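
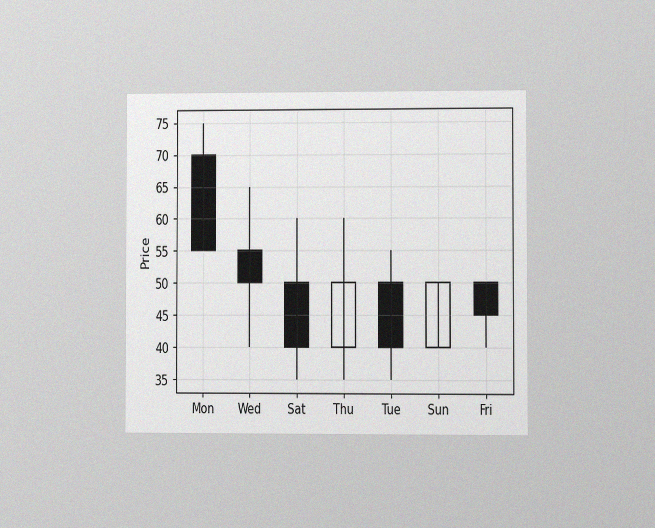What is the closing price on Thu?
50

The chart is viewed at a slight angle, with some photo noise. The Thu candle closes at 50.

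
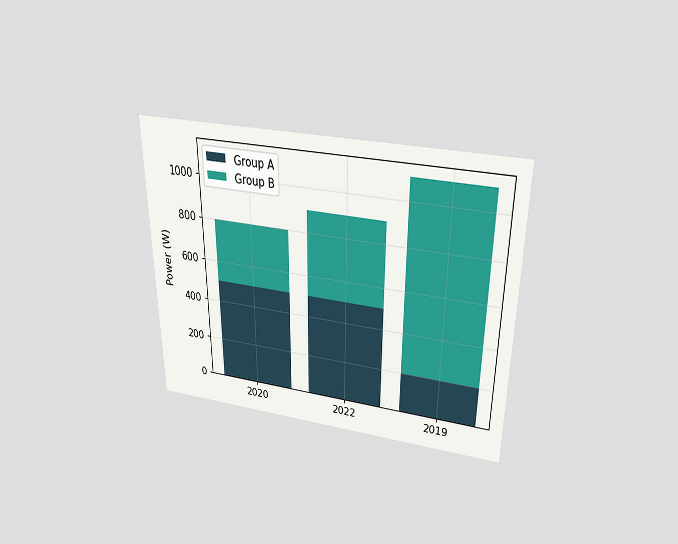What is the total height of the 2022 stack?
The chart is viewed slightly from above. The 2022 stack's top reaches 900W on the y-axis.

900W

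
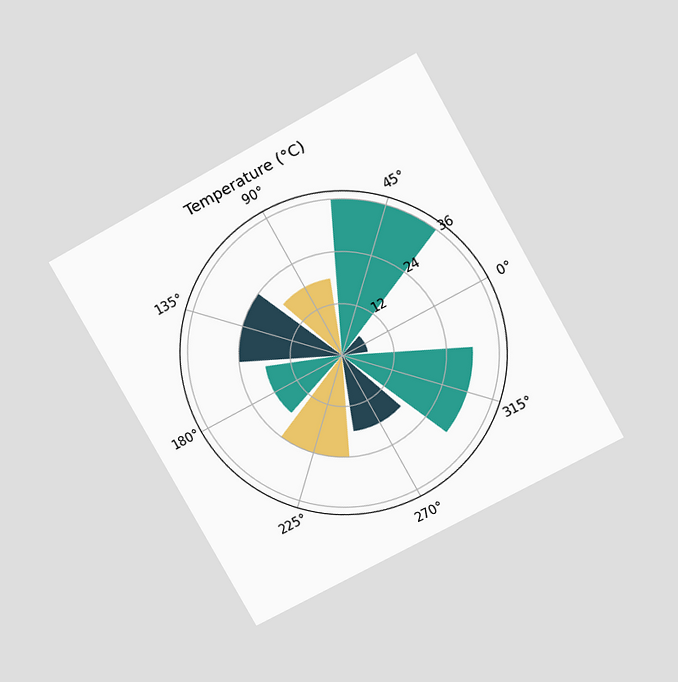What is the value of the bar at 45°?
36°C

The chart is tilted about 29° counter-clockwise and viewed at a slight angle. The bar at 45° reaches 36°C on the radial axis.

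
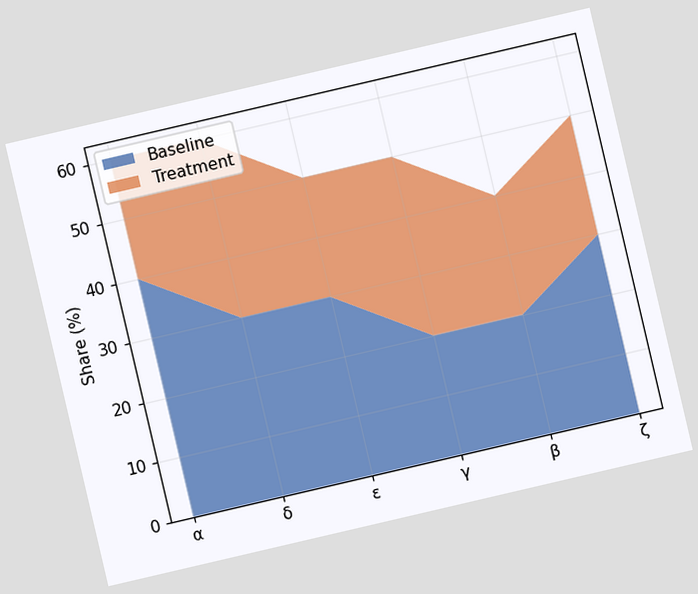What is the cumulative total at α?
60%

The chart is tilted about 13° counter-clockwise. The stacked total at α reaches 60%.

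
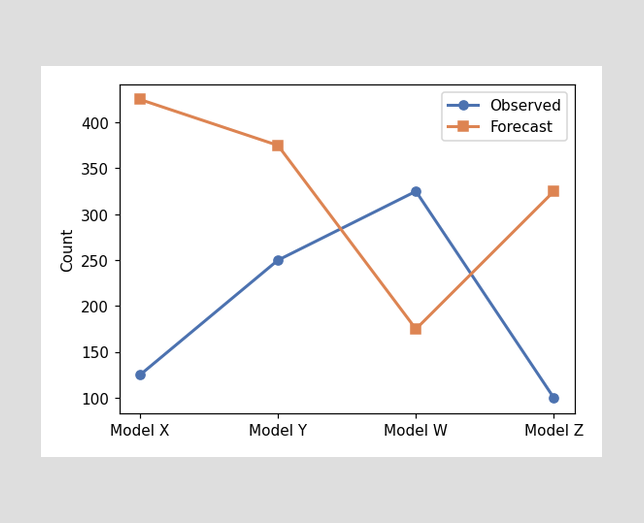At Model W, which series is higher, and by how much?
Observed, by 150

At Model W, Observed sits above the other line by 150.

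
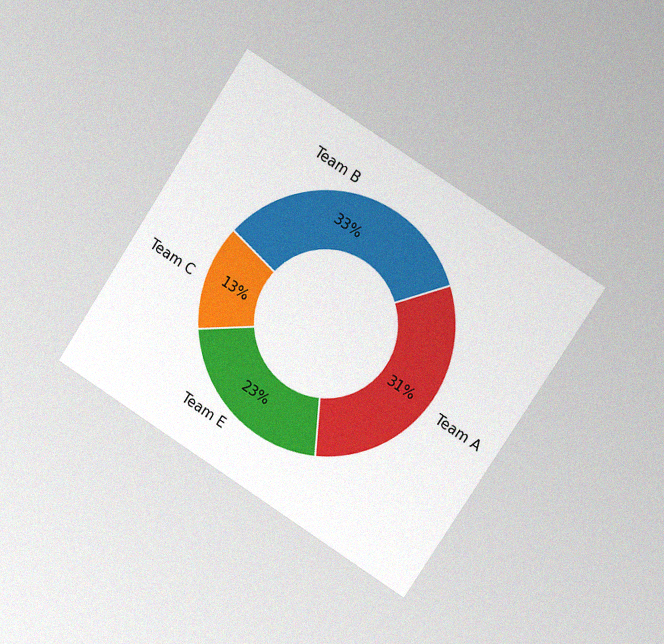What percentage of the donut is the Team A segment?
31%

The chart is tilted about 33° clockwise and viewed slightly from the right, with some photo noise. The Team A segment takes up 31% of the ring.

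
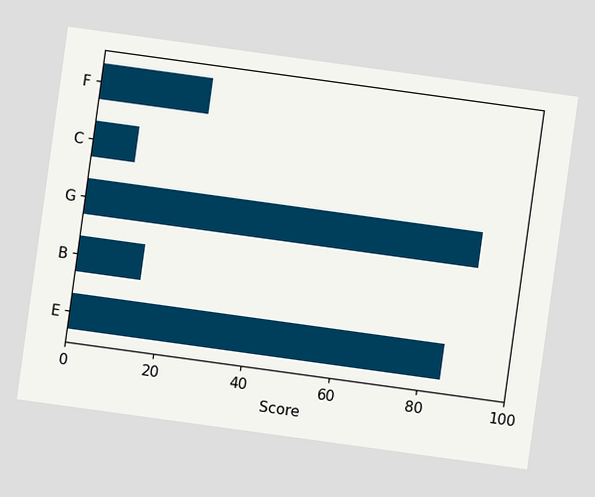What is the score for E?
The chart is tilted about 8° clockwise. Reading along the chart's x-axis, the E bar reaches 85.

85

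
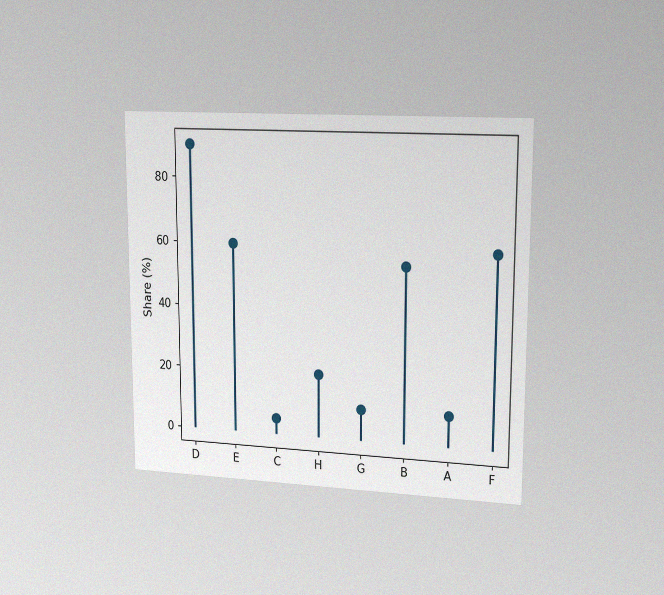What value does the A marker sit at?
The chart is viewed slightly from the right, with some photo noise. The A marker sits at 10%.

10%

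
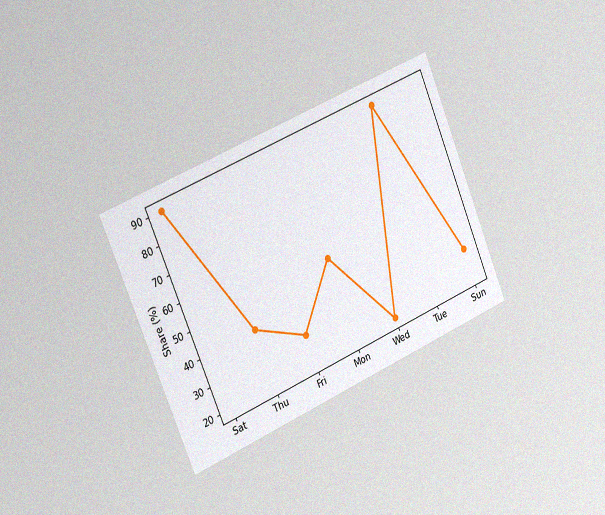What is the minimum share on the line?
20%

The chart is tilted about 23° counter-clockwise and viewed slightly from the left, with some photo noise. The lowest point is at Wed, and reading across to the y-axis gives 20%.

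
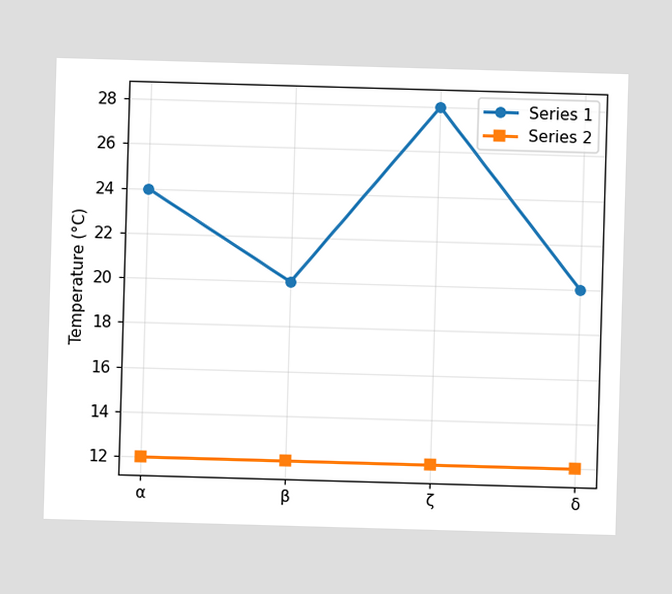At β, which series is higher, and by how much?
Series 1, by 8°C

At β, Series 1 sits above the other line by 8°C.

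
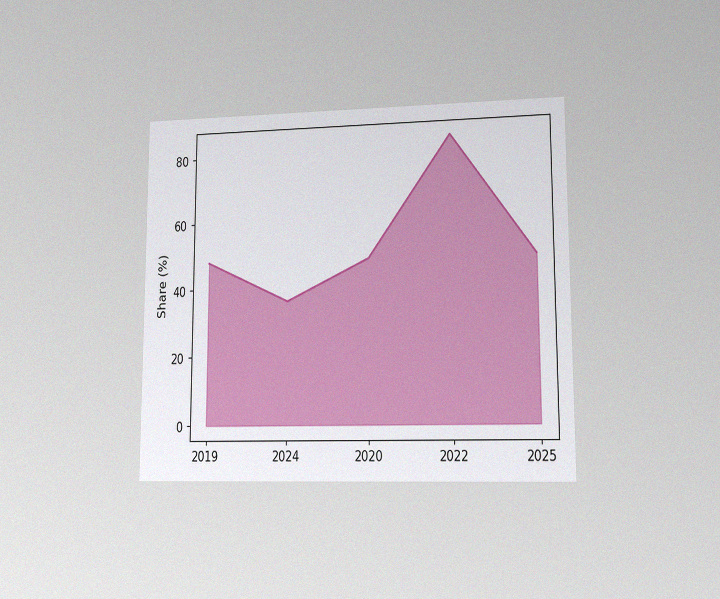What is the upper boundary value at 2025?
The chart is viewed at a slight angle, with some photo noise. At 2025 the upper boundary is at 48%.

48%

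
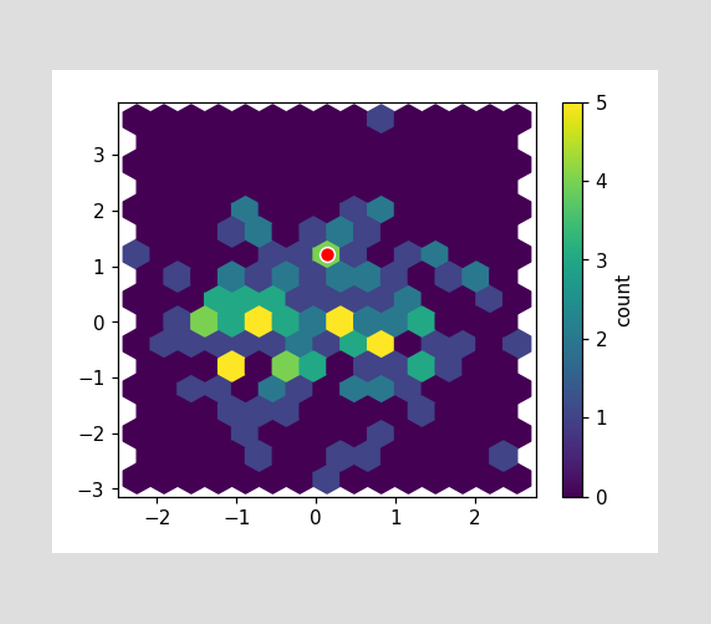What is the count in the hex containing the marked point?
The marked hex reads 4 on the colorbar.

4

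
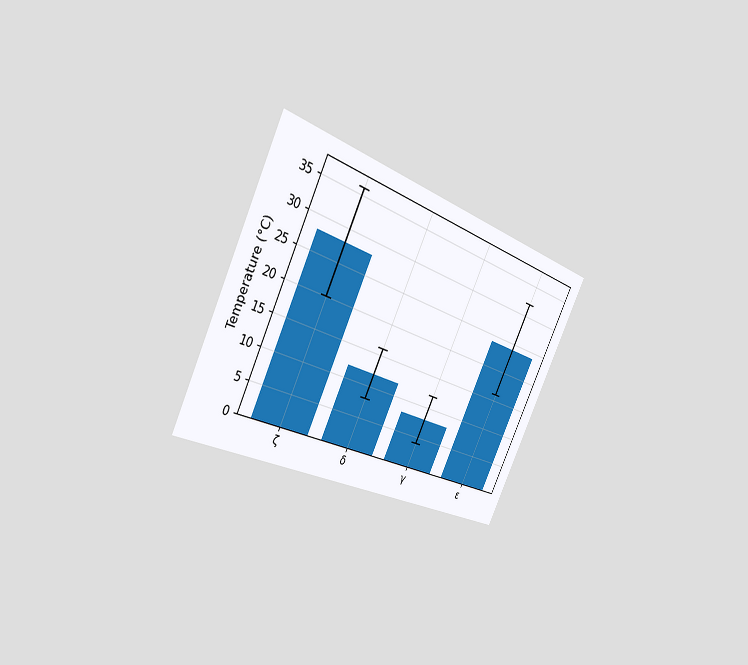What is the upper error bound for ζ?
The chart is tilted about 26° clockwise and viewed slightly from the left. The ζ bar's upper whisker reaches 36°C.

36°C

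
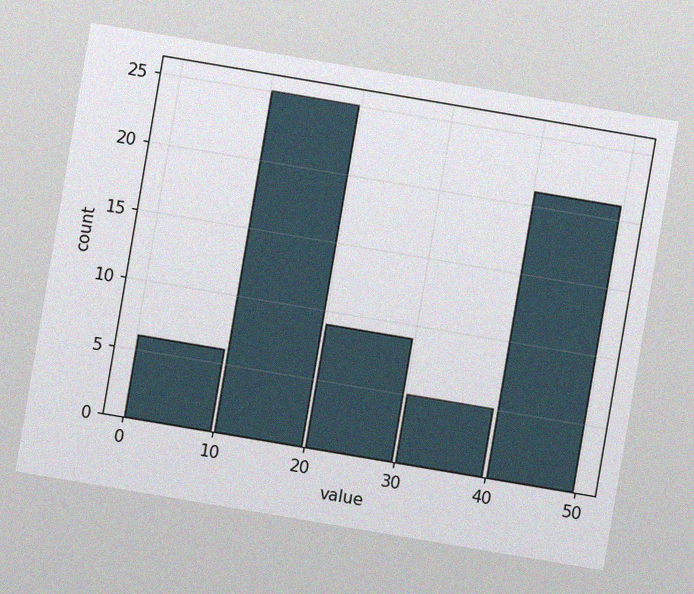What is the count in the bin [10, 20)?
25

The chart is tilted about 10° clockwise, with some photo noise. The [10, 20) bin has height 25.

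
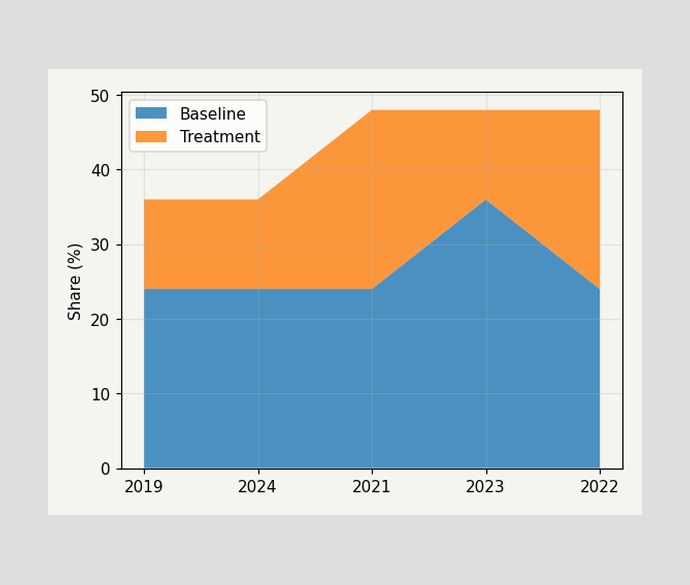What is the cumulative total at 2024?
36%

The stacked total at 2024 reaches 36%.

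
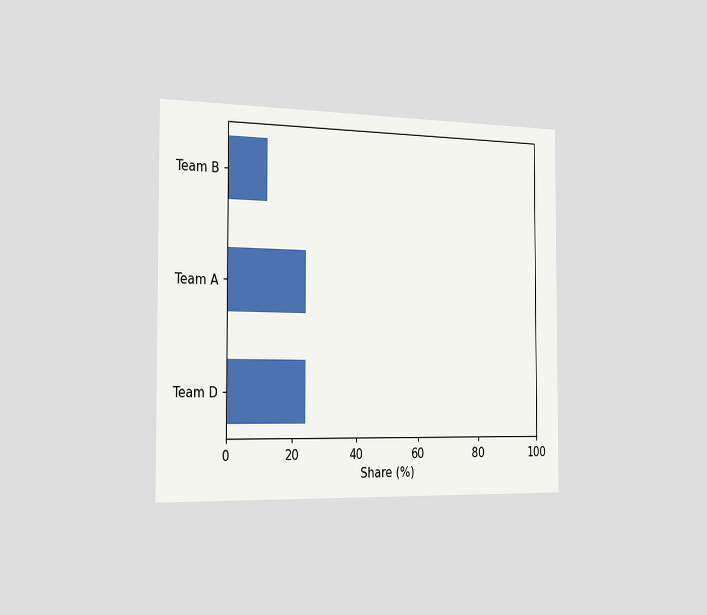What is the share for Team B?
12%

The chart is viewed slightly from the left. Reading along the chart's x-axis, the Team B bar reaches 12%.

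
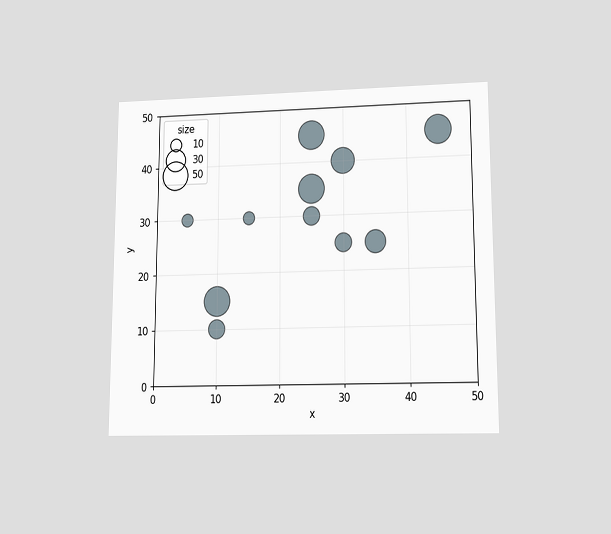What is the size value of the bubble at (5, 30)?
10

The chart is viewed at a slight angle. Matching the bubble at (5, 30) against the size legend gives 10.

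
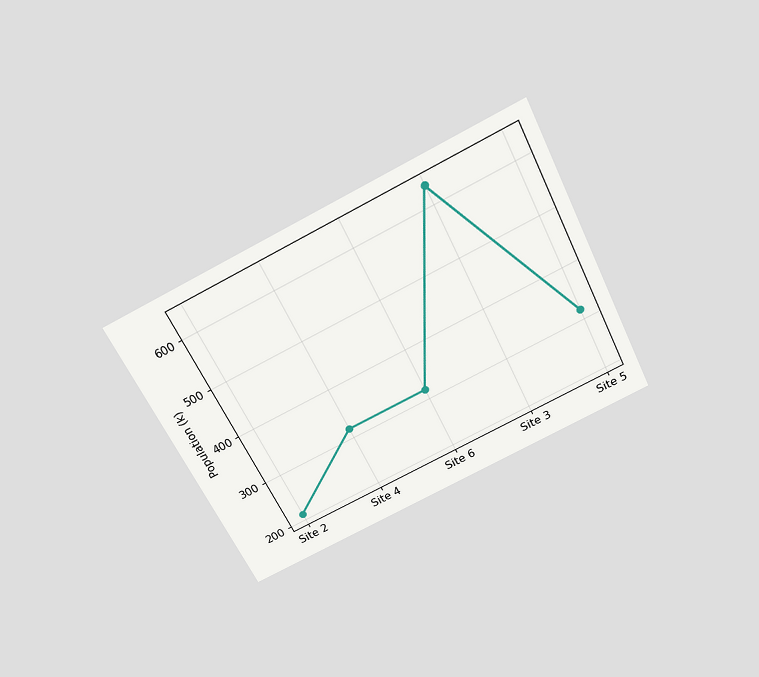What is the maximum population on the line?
The chart is tilted about 26° counter-clockwise and viewed slightly from above. The highest point is at Site 3, and reading across to the y-axis gives 636k.

636k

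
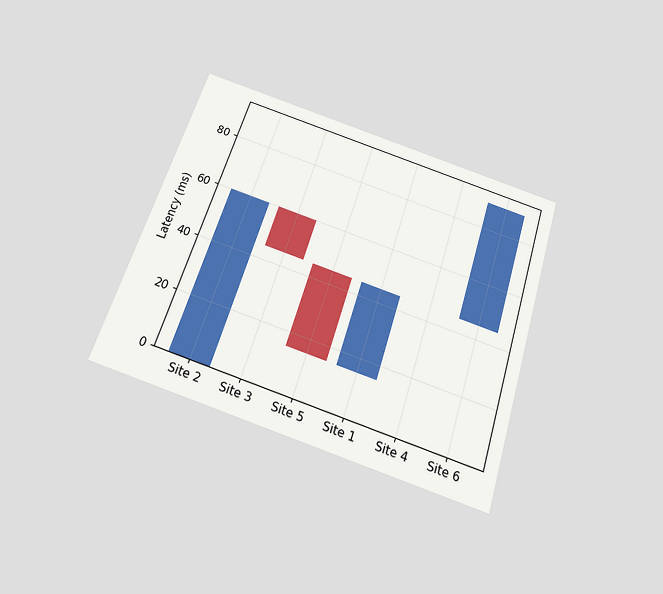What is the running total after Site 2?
60ms

The chart is tilted about 18° clockwise and viewed slightly from below. After Site 2 the running total reaches 60ms.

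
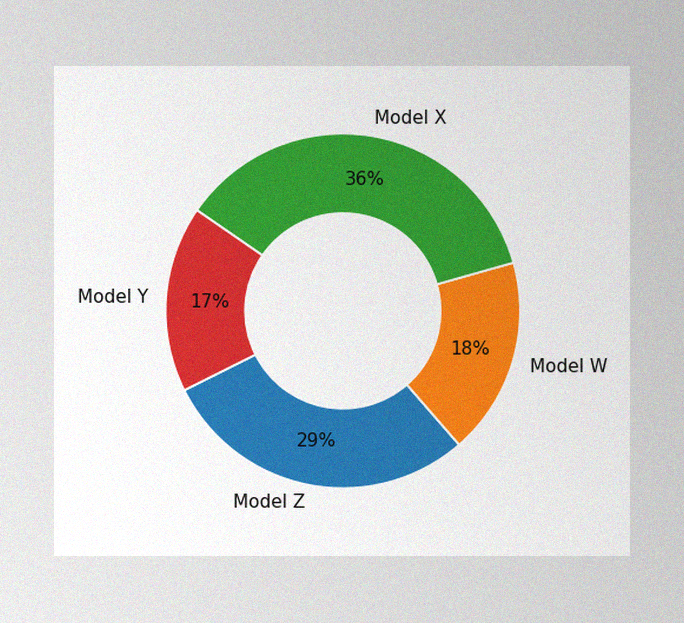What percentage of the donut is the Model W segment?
18%

The image has some photo noise and uneven lighting. The Model W segment takes up 18% of the ring.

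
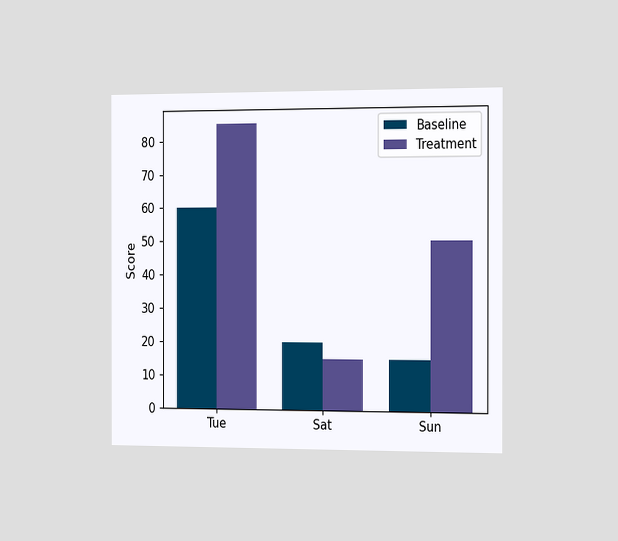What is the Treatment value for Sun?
The chart is viewed slightly from the right. The Treatment bar at Sun reaches 50 on the y-axis.

50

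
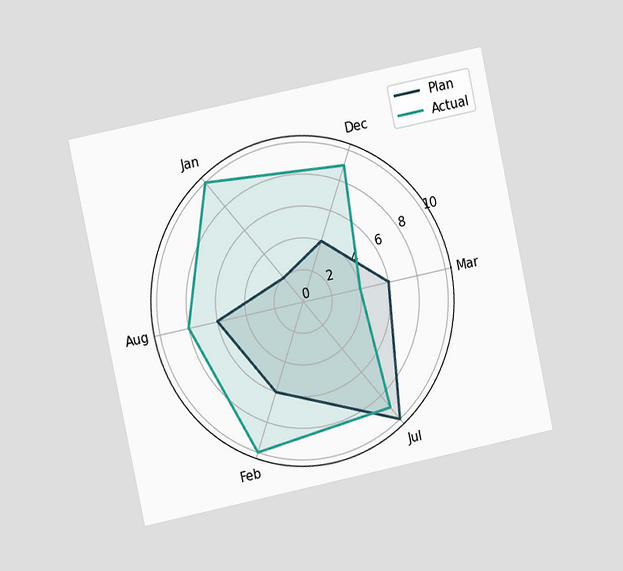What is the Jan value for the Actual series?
The chart is tilted about 12° counter-clockwise and viewed at a slight angle. On the Jan axis, Actual reaches 10.

10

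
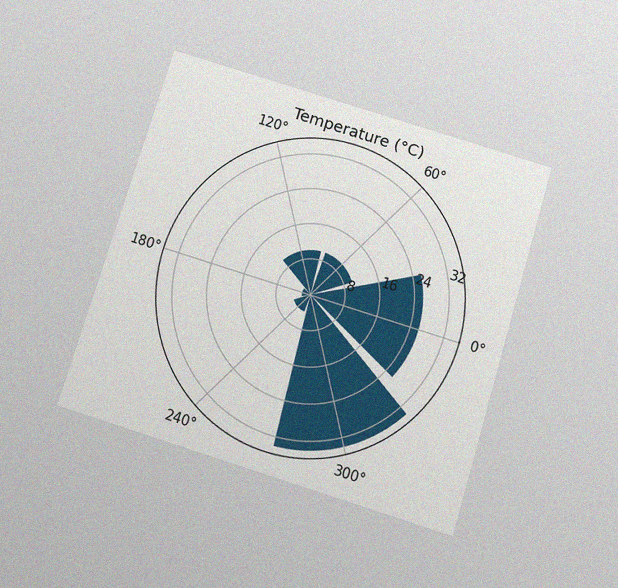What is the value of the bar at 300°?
34°C

The chart is tilted about 17° clockwise and viewed slightly from below, with some photo noise. The bar at 300° reaches 34°C on the radial axis.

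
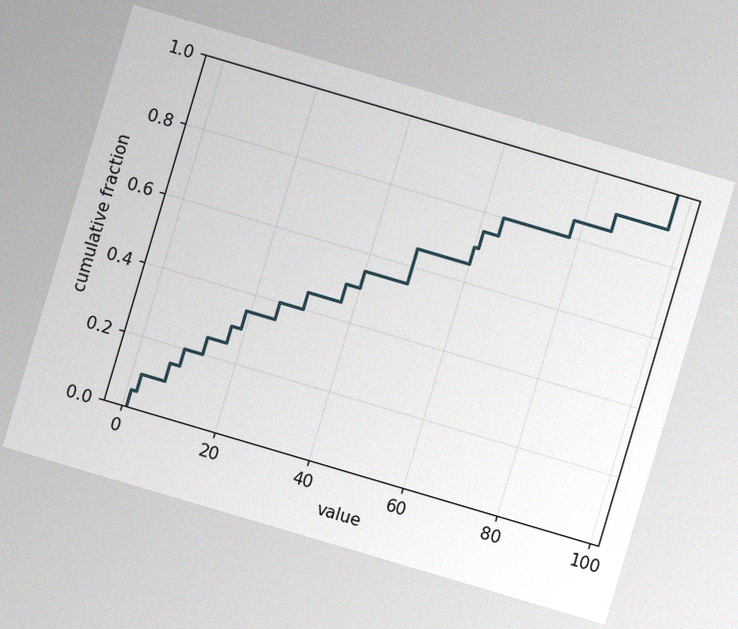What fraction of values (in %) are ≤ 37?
50%

The chart is tilted about 16° clockwise, with some photo noise. At x=37 the ECDF step is at 50%.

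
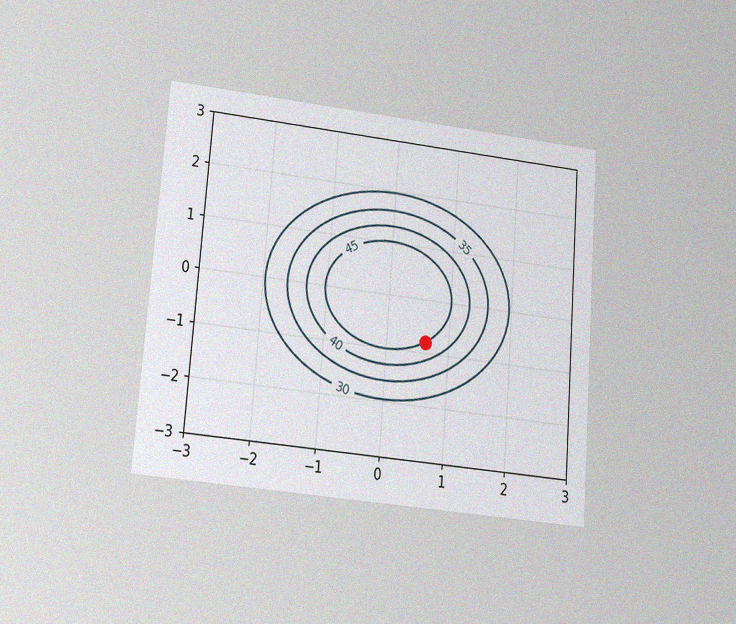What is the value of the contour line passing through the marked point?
The chart is tilted about 4° clockwise and viewed at a slight angle, with some photo noise. The marked point sits on the contour labelled 45.

45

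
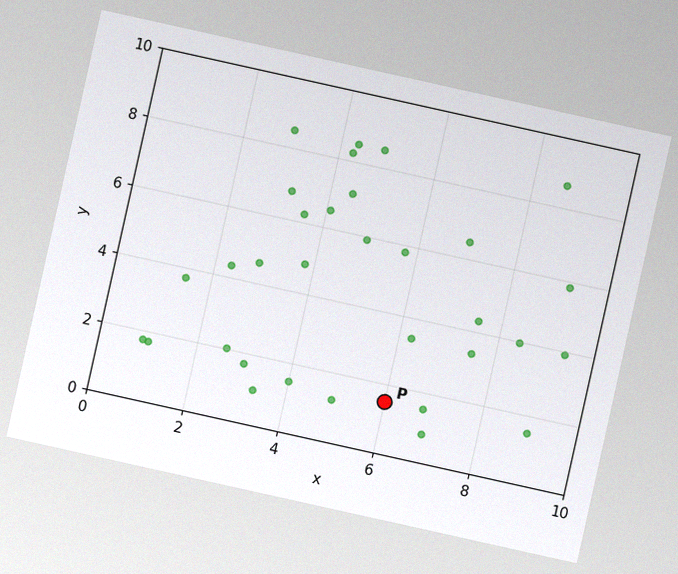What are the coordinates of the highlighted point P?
(6, 1.5)

The chart is tilted about 13° clockwise, with some photo noise. Following the gridlines from P to each axis, P sits at (6, 1.5).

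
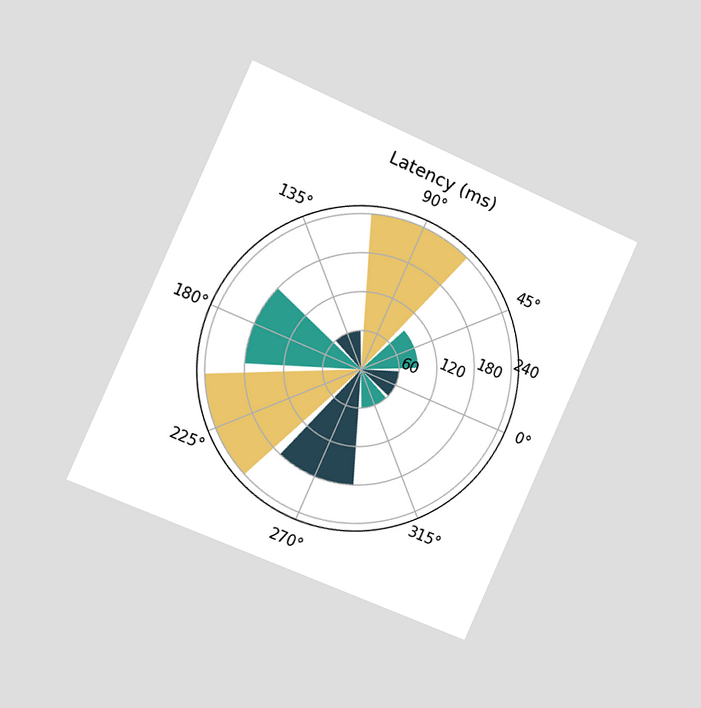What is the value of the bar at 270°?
180ms

The chart is tilted about 24° clockwise and viewed slightly from the left. The bar at 270° reaches 180ms on the radial axis.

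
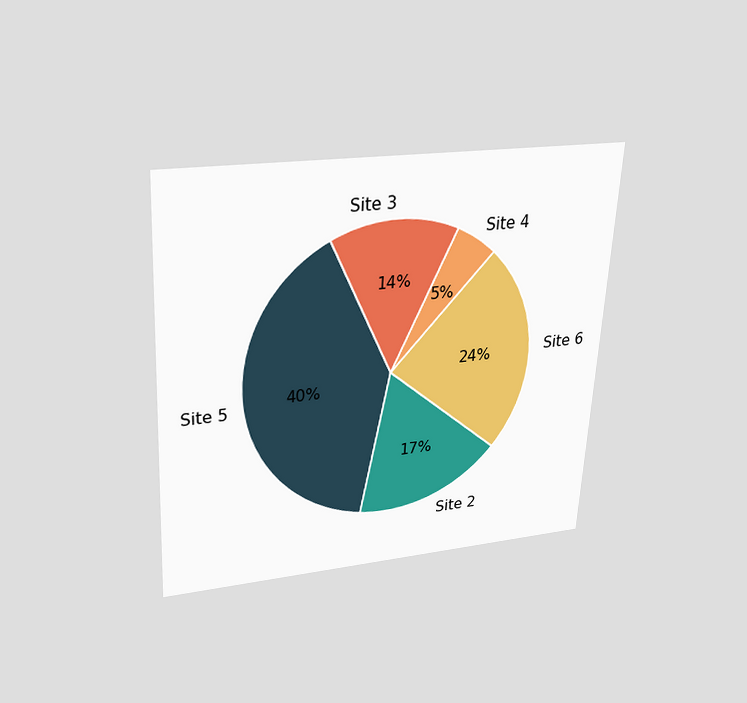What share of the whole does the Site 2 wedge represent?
The chart is tilted about 3° clockwise and viewed slightly from above. The Site 2 slice takes up 17% of the pie.

17%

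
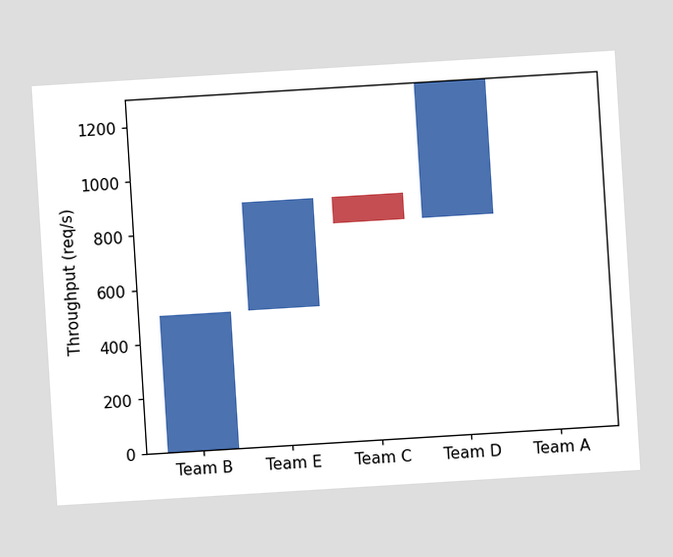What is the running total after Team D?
The chart is tilted about 3° counter-clockwise. After Team D the running total reaches 1300req/s.

1300req/s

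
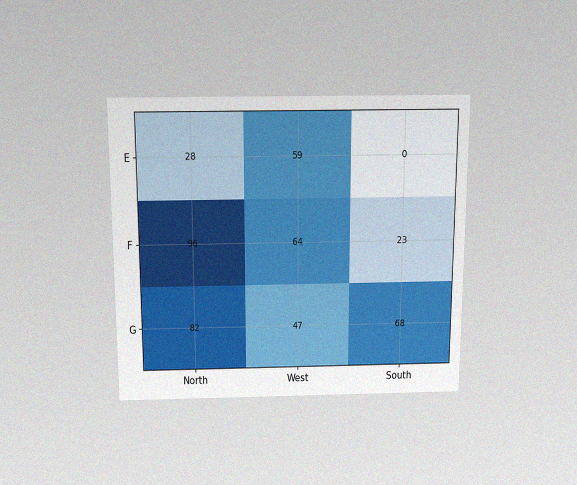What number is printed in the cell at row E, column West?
The chart is viewed slightly from above, with some photo noise. The (E, West) cell reads 59.

59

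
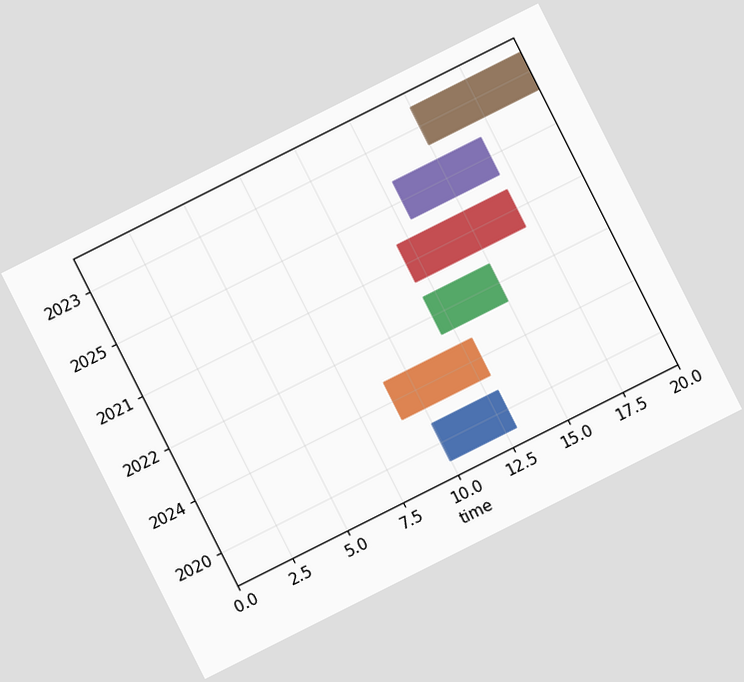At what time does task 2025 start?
The chart is tilted about 27° counter-clockwise. The 2025 bar begins at t=13.

13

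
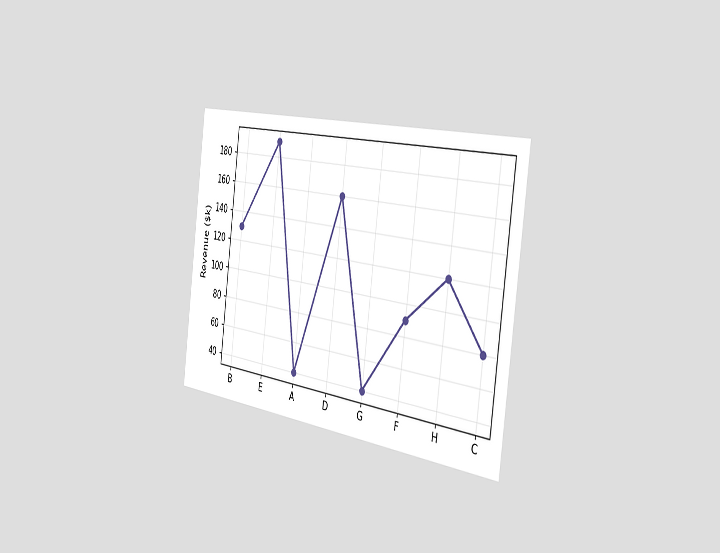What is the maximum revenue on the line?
$190k

The chart is tilted about 7° clockwise and viewed slightly from the right. The highest point is at E, and reading across to the y-axis gives $190k.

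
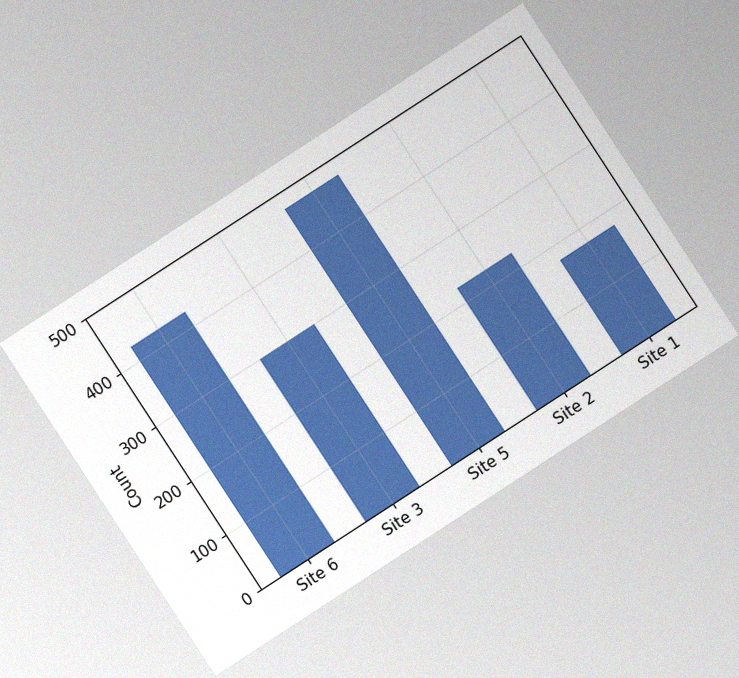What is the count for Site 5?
475

The chart is tilted about 33° counter-clockwise, with some photo noise. Reading along the chart's y-axis, the Site 5 bar reaches 475.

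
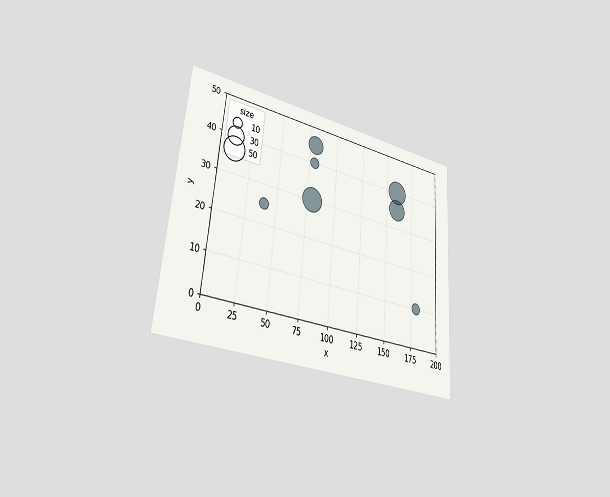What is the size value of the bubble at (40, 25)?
The chart is tilted about 5° clockwise and viewed slightly from the left. Matching the bubble at (40, 25) against the size legend gives 10.

10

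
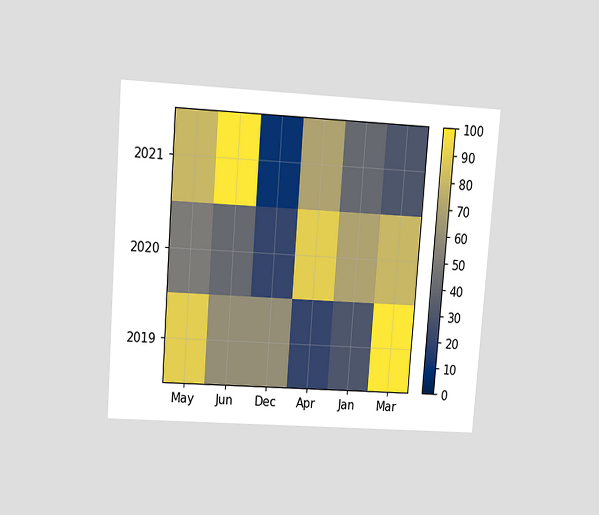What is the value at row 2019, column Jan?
The chart is tilted about 4° clockwise and viewed slightly from above. Matching cell (2019, Jan) against the colorbar gives 30.

30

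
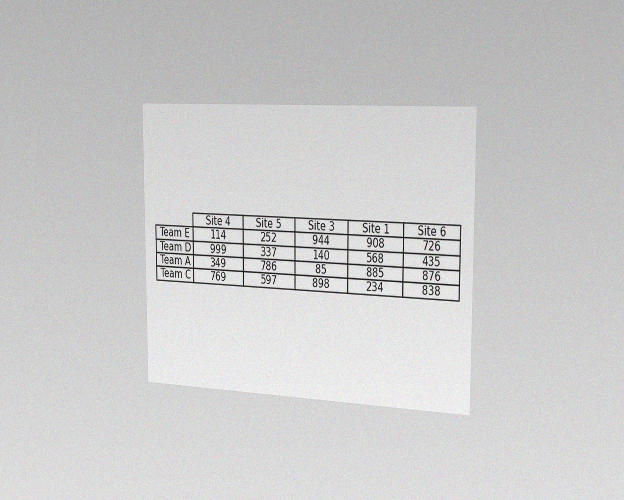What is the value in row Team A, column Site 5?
786

The chart is viewed slightly from the right, with some photo noise. The (Team A, Site 5) cell reads 786.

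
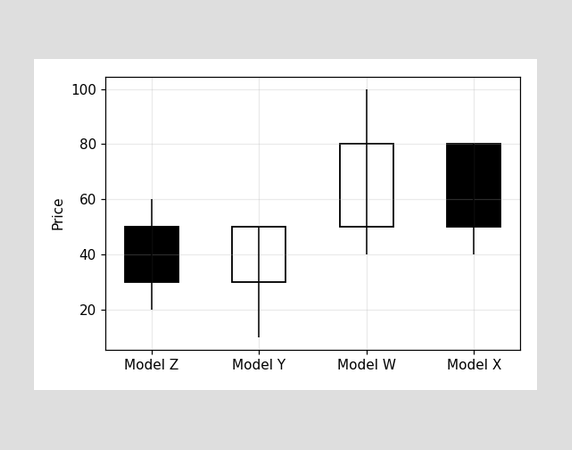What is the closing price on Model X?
50

The Model X candle closes at 50.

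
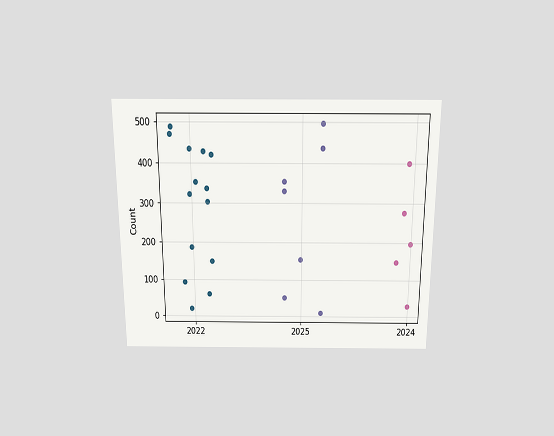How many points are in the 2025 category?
7

The chart is viewed slightly from above. Counting the markers in the 2025 column gives 7.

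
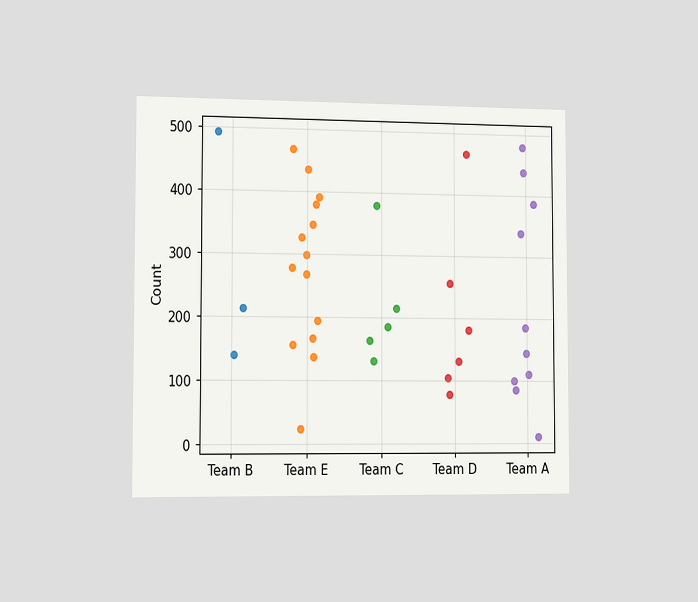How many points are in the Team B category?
3

The chart is viewed slightly from the left. Counting the markers in the Team B column gives 3.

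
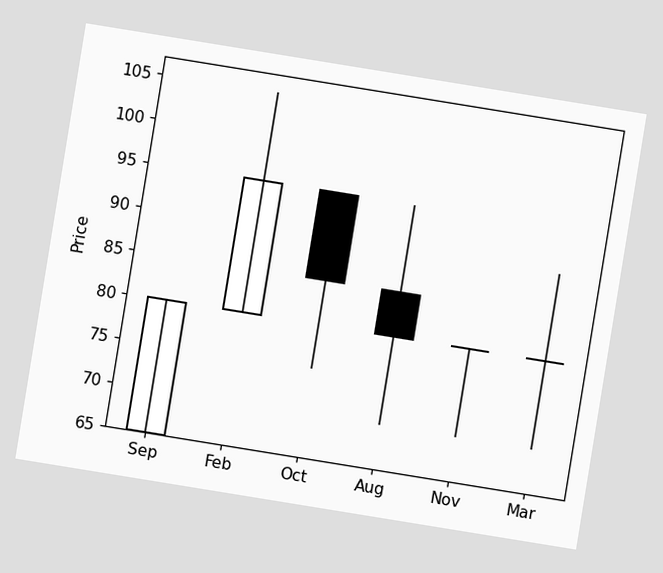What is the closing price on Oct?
85

The chart is tilted about 9° clockwise. The Oct candle closes at 85.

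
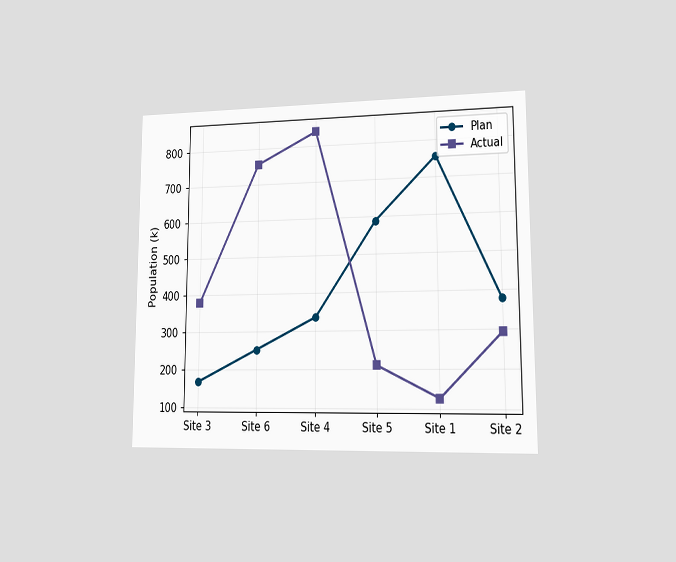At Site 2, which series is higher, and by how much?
The chart is viewed at a slight angle. At Site 2, Plan sits above the other line by 84k.

Plan, by 84k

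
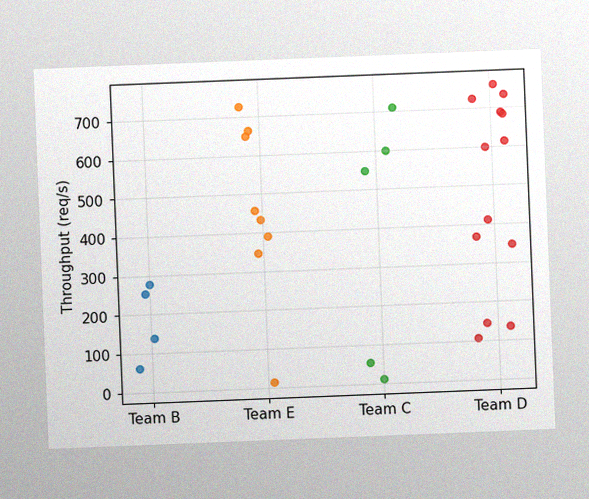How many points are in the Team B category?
4

The chart is tilted about 2° counter-clockwise, with some photo noise. Counting the markers in the Team B column gives 4.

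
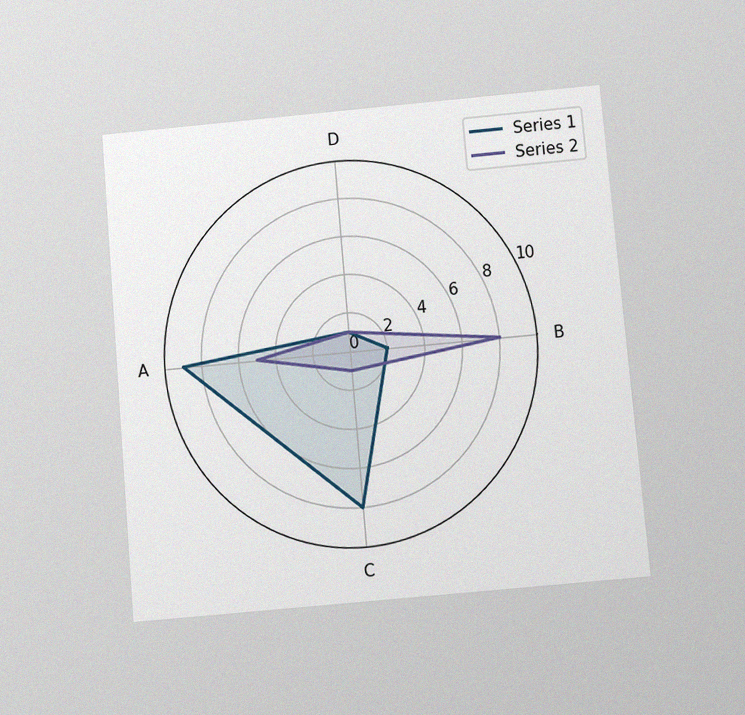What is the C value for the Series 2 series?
The chart is tilted about 5° counter-clockwise and viewed slightly from below, with some photo noise. On the C axis, Series 2 reaches 1.

1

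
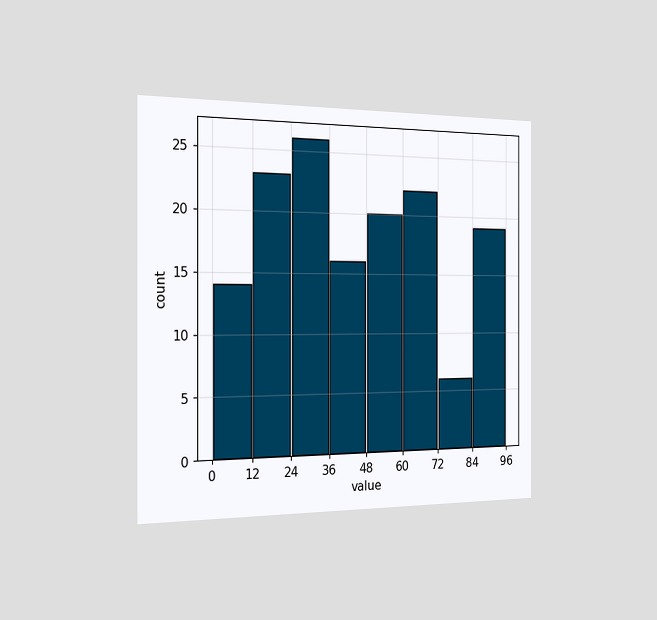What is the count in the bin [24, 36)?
The chart is viewed slightly from the left. The [24, 36) bin has height 26.

26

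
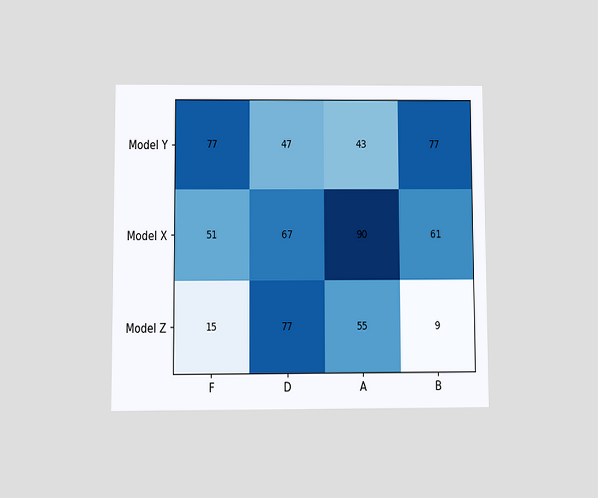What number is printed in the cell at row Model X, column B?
61

The chart is viewed at a slight angle. The (Model X, B) cell reads 61.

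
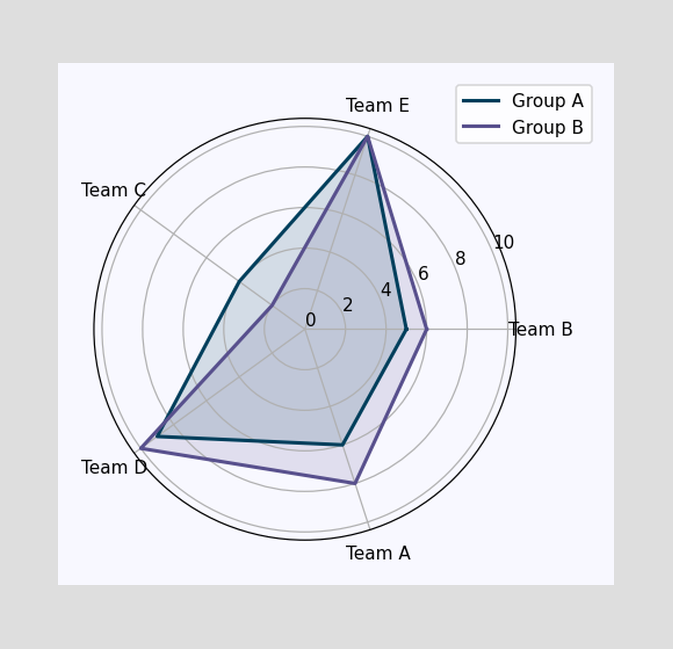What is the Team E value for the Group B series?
On the Team E axis, Group B reaches 10.

10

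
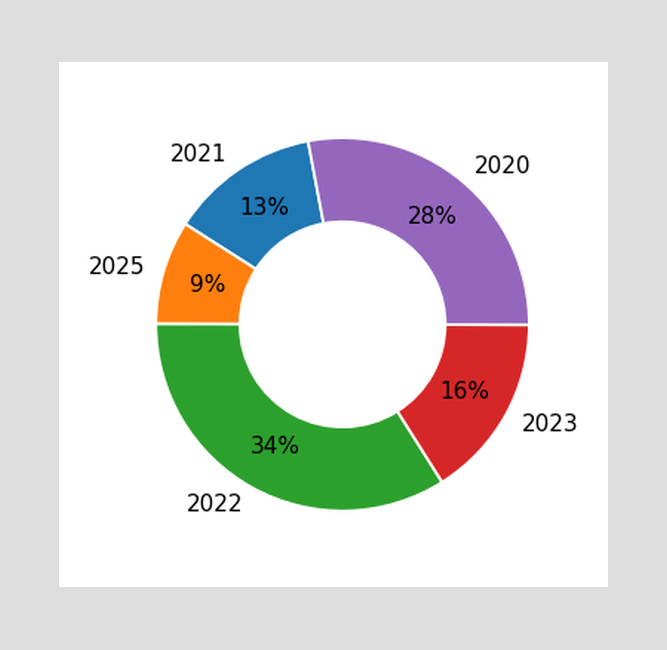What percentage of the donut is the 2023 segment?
16%

The 2023 segment takes up 16% of the ring.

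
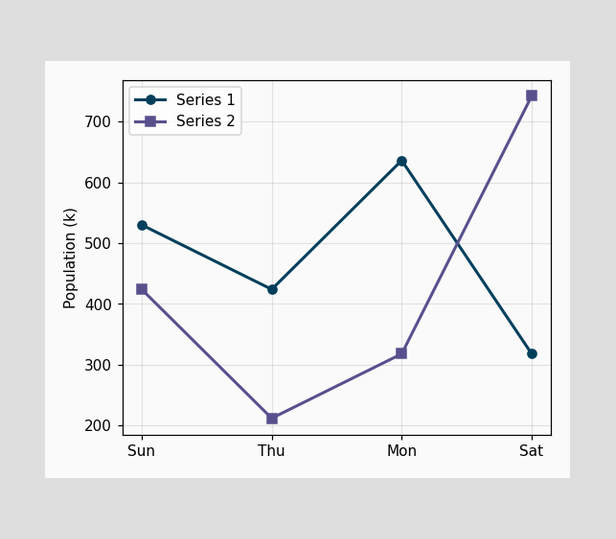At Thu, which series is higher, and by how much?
At Thu, Series 1 sits above the other line by 212k.

Series 1, by 212k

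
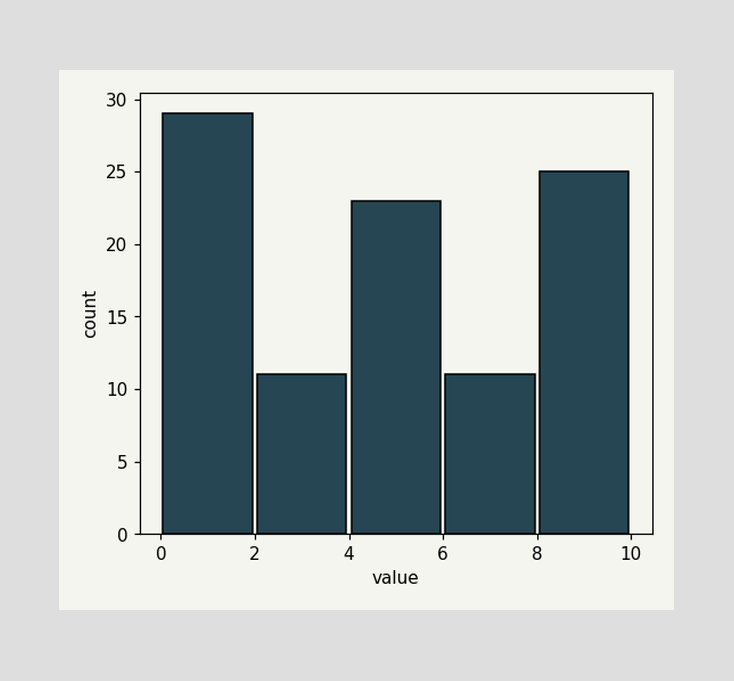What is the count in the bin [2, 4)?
The [2, 4) bin has height 11.

11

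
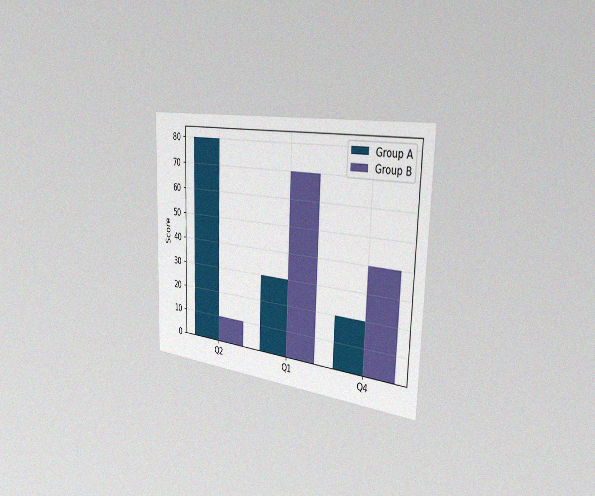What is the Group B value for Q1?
The chart is viewed slightly from the right, with some photo noise. The Group B bar at Q1 reaches 70 on the y-axis.

70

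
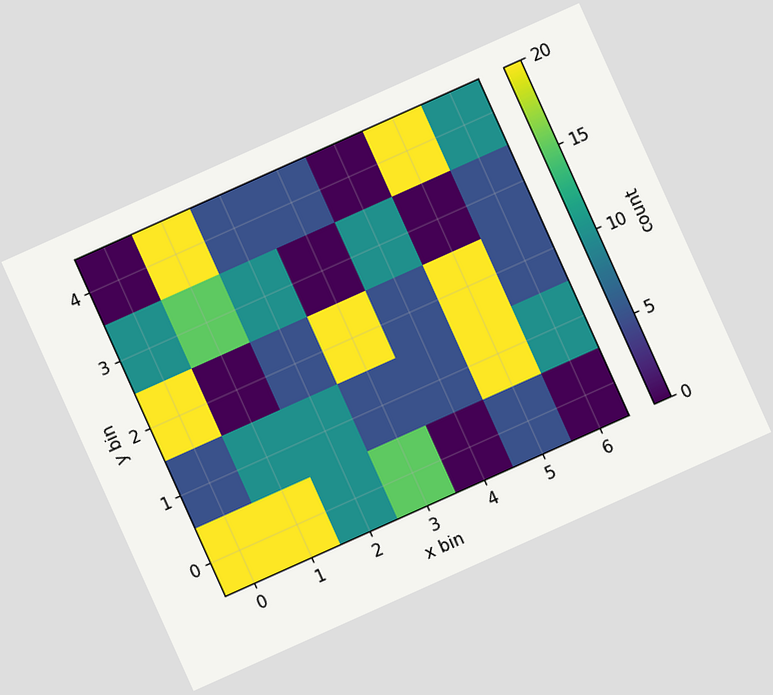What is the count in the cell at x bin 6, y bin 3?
5

The chart is tilted about 24° counter-clockwise. Matching the cell (6, 3) against the colorbar gives 5.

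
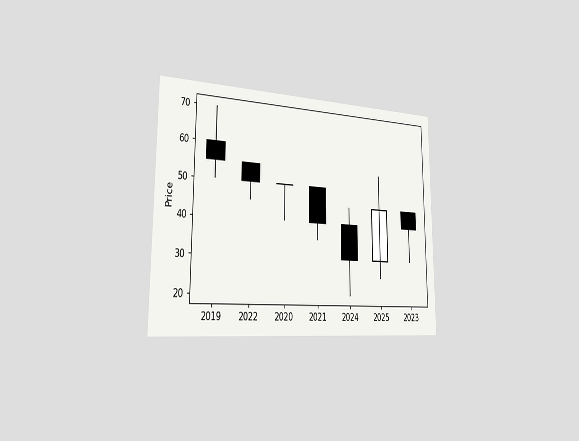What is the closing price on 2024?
The chart is viewed slightly from the left. The 2024 candle closes at 30.

30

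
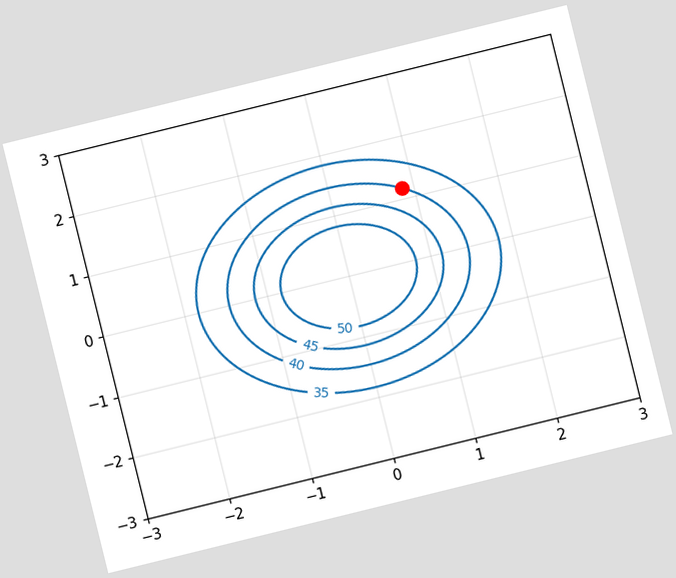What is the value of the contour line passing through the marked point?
40

The chart is tilted about 14° counter-clockwise. The marked point sits on the contour labelled 40.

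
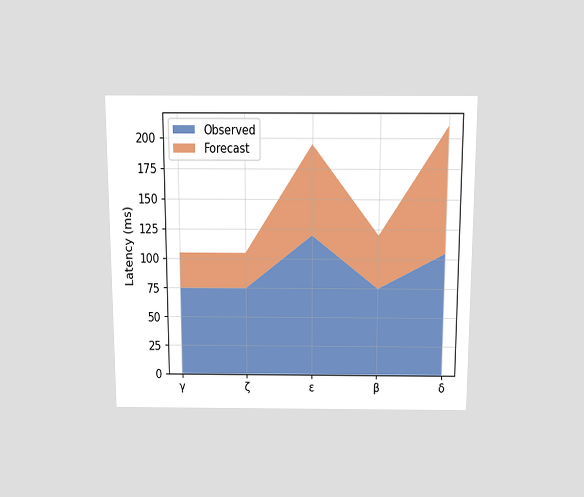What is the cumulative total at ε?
The chart is viewed slightly from above. The stacked total at ε reaches 195ms.

195ms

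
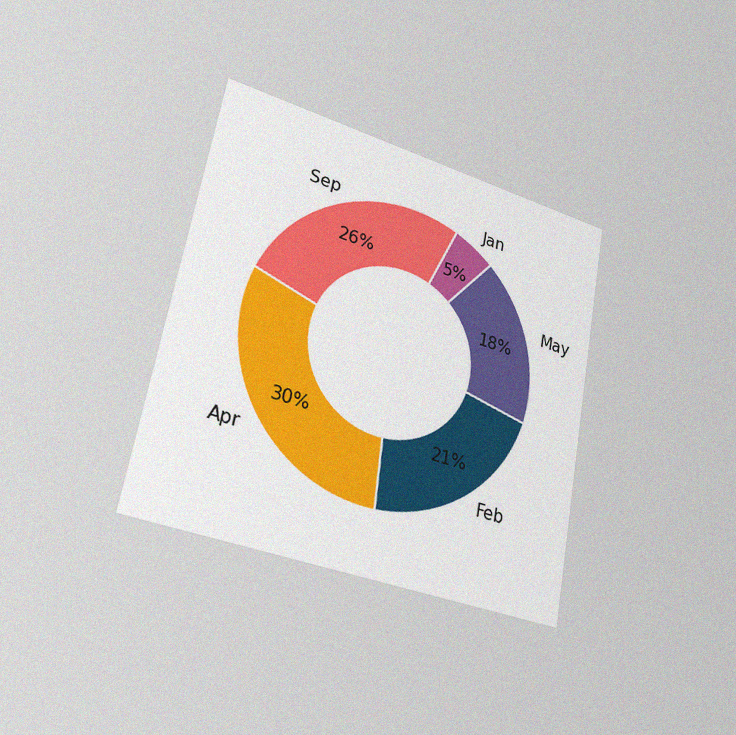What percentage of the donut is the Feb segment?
21%

The chart is tilted about 11° clockwise and viewed slightly from the left, with some photo noise. The Feb segment takes up 21% of the ring.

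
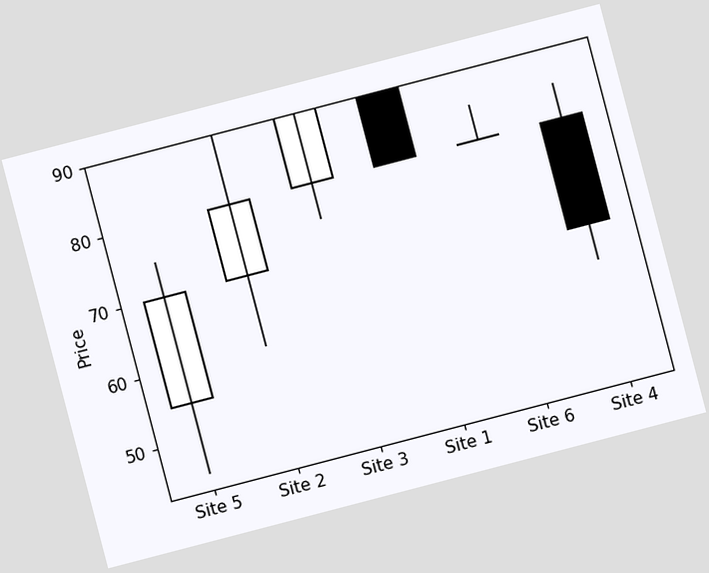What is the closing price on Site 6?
80

The chart is tilted about 15° counter-clockwise. The Site 6 candle closes at 80.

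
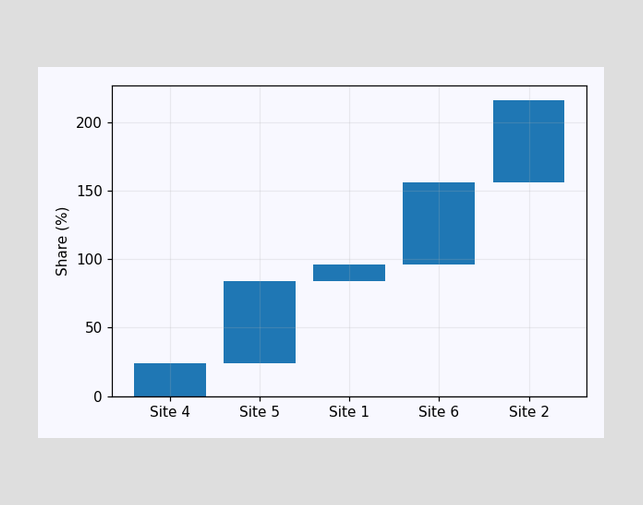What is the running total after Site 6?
156%

After Site 6 the running total reaches 156%.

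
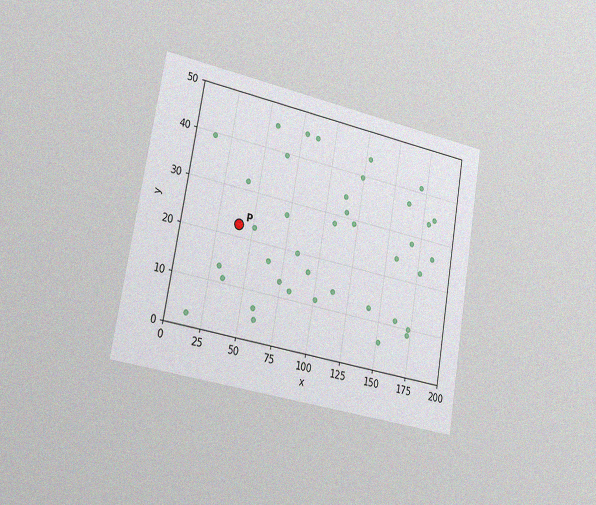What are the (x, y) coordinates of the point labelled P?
(40, 22.5)

The chart is tilted about 10° clockwise and viewed slightly from the left, with some photo noise. Following the gridlines from P to each axis, P sits at (40, 22.5).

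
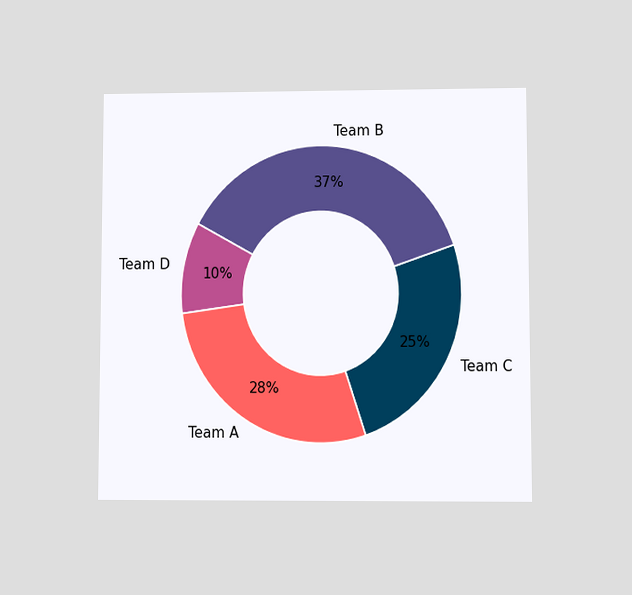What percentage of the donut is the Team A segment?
28%

The chart is viewed at a slight angle. The Team A segment takes up 28% of the ring.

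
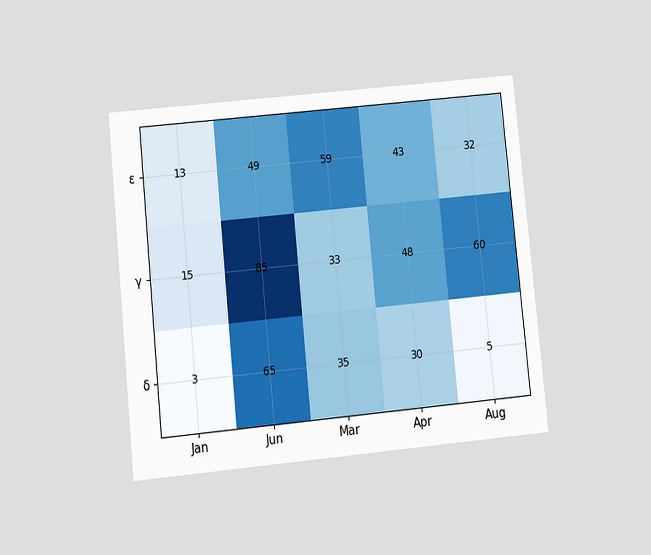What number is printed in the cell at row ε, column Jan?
The chart is tilted about 6° counter-clockwise and viewed slightly from below. The (ε, Jan) cell reads 13.

13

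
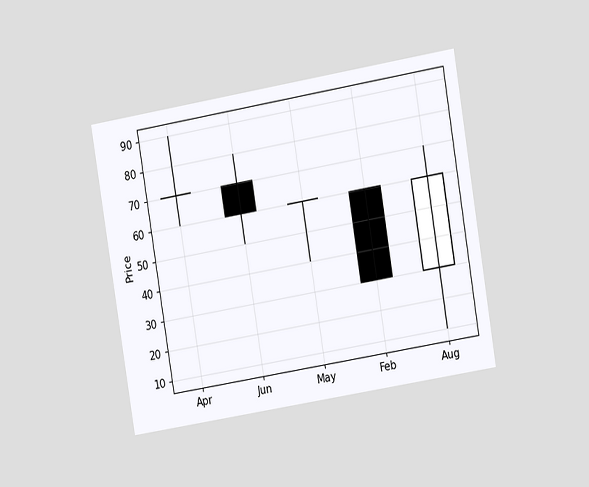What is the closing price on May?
The chart is tilted about 9° counter-clockwise and viewed at a slight angle. The May candle closes at 60.

60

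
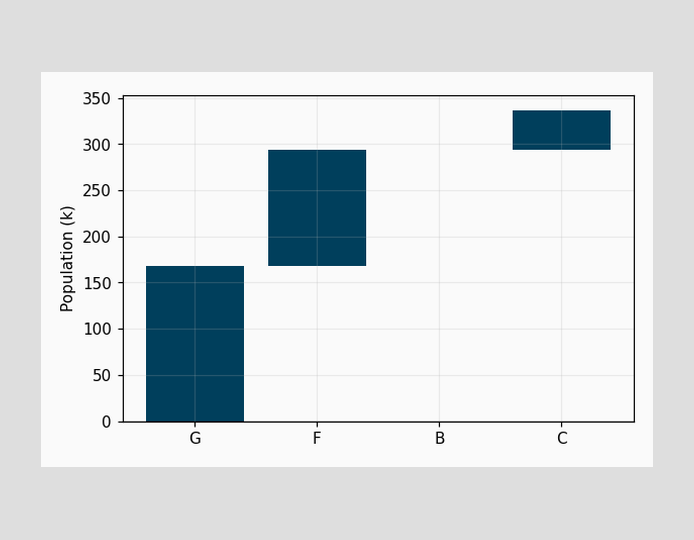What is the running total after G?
168k

After G the running total reaches 168k.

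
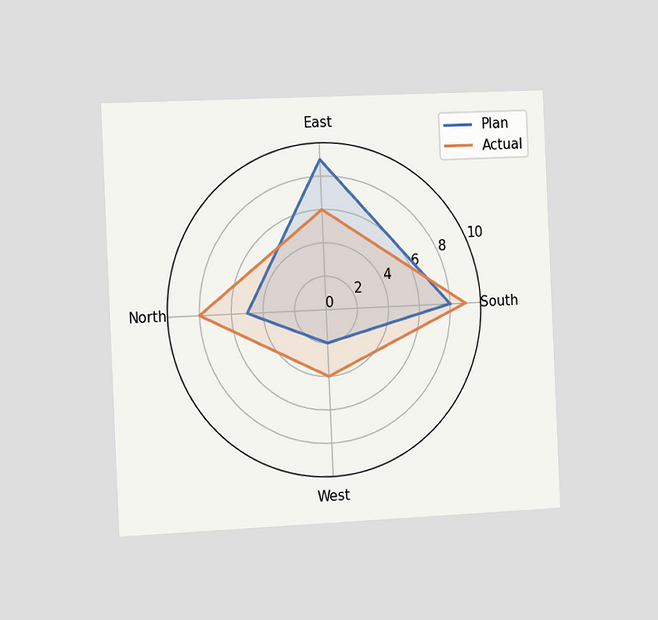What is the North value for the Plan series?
The chart is tilted about 3° counter-clockwise and viewed slightly from the left. On the North axis, Plan reaches 5.

5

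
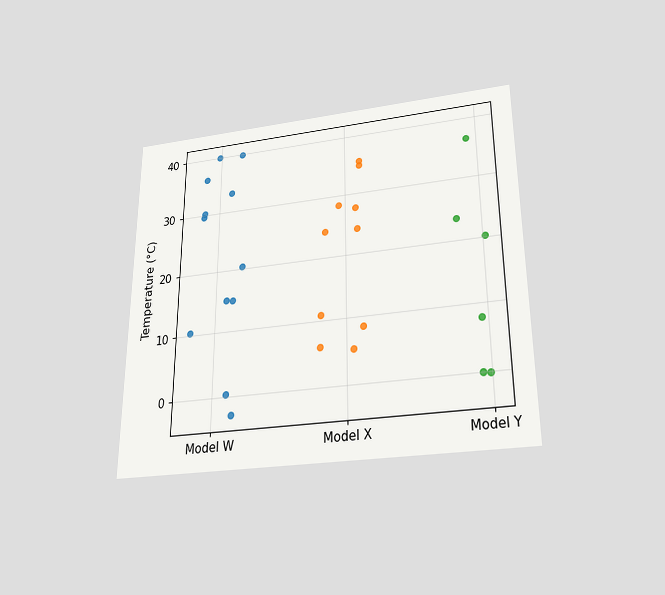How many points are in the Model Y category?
6

The chart is viewed slightly from below. Counting the markers in the Model Y column gives 6.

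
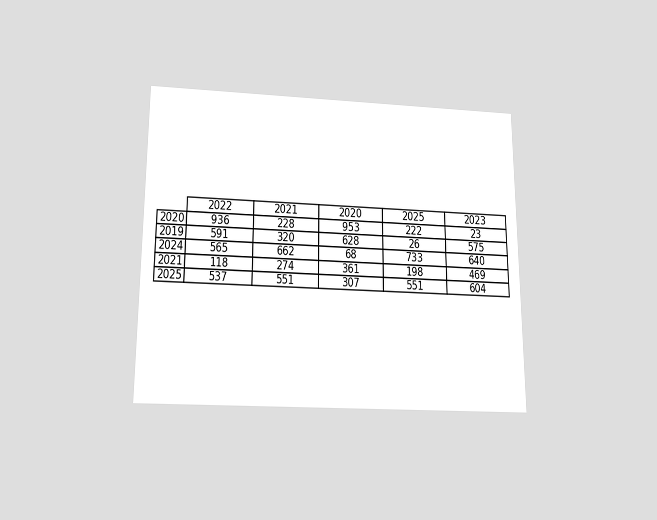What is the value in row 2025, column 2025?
The chart is viewed slightly from below. The (2025, 2025) cell reads 551.

551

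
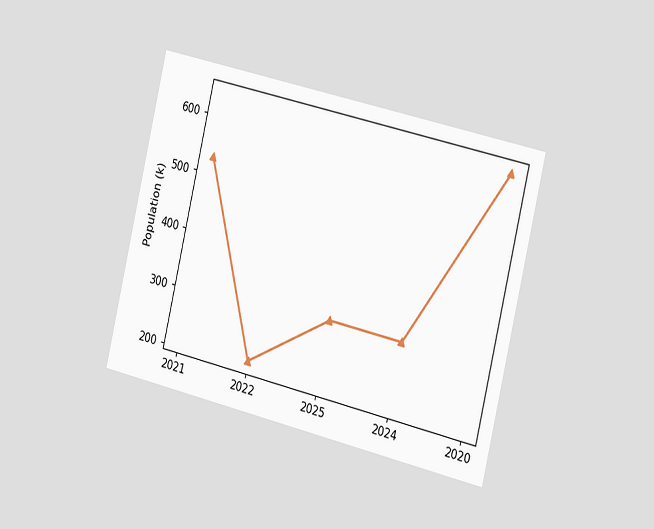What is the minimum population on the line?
The chart is tilted about 13° clockwise and viewed slightly from the right. The lowest point is at 2022, and reading across to the y-axis gives 212k.

212k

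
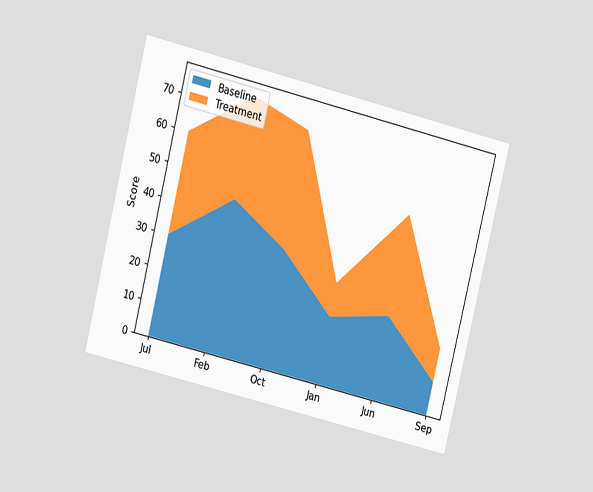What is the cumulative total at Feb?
The chart is tilted about 14° clockwise and viewed at a slight angle. The stacked total at Feb reaches 75.

75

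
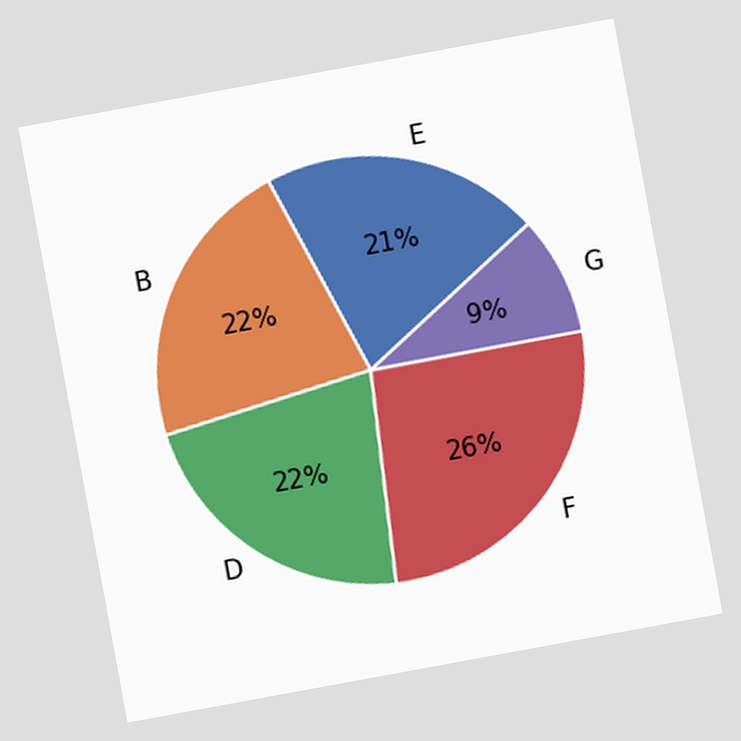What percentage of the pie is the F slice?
The chart is tilted about 10° counter-clockwise. The F slice takes up 26% of the pie.

26%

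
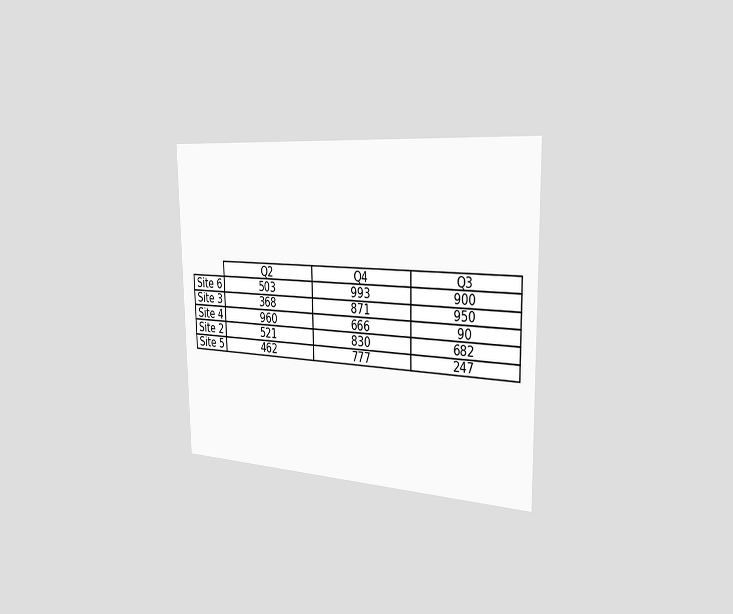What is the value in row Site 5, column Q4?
777

The chart is viewed slightly from the right. The (Site 5, Q4) cell reads 777.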